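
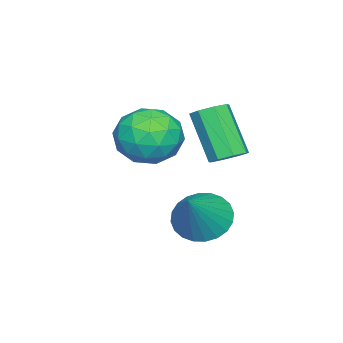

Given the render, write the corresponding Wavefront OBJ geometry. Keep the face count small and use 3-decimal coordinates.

v -0.705 1.579 1.599
v -0.068 1.483 1.784
v -0.699 0.525 3.447
v -1.335 0.621 3.261
v -0.261 1.923 1.965
v -0.891 0.964 3.627
v -0.714 2.161 1.931
v -1.344 1.203 3.593
v -1.161 2.059 1.702
v -1.792 1.1 3.365
v -1.341 1.675 1.413
v -1.972 0.717 3.076
v -1.149 1.236 1.233
v -1.779 0.277 2.895
v -0.696 0.997 1.267
v -1.326 0.039 2.929
v -0.248 1.1 1.495
v -0.879 0.141 3.158
v -0.105 0.948 -0.926
v 0.596 0.583 -1.571
v 1.305 1.092 0.526
v 0.625 0.974 -1.638
v 0.543 1.361 -1.597
v 0.362 1.686 -1.453
v 0.11 1.898 -1.23
v -0.175 1.965 -0.96
v -0.449 1.878 -0.685
v -0.671 1.649 -0.447
v -0.806 1.313 -0.282
v -0.836 0.922 -0.215
v -0.753 0.534 -0.256
v -0.573 0.21 -0.399
v -0.321 -0.002 -0.623
v -0.036 -0.069 -0.893
v 0.238 0.018 -1.168
v 0.46 0.247 -1.406
v -0.81 -0.114 2.457
v 0.22 -0.723 2.636
v -1.5 -1.597 1.384
v -0.47 -2.206 1.563
v -1.233 -2.024 2.483
v -0.807 -1.107 3.147
v -0.473 -1.213 0.873
v -0.047 -0.296 1.537
v 0.428 -1.402 1.658
v -0.042 -1.903 2.653
v -1.238 -0.417 1.367
v -1.708 -0.918 2.362
v -0.234 -0.288 2.641
v -1.046 -2.032 1.379
v -1.494 -1.925 1.92
v -0.889 -2.283 2.026
v -0.838 -0.514 2.941
v -0.233 -0.872 3.046
v -1.087 -1.637 2.956
v -1.047 -1.448 0.974
v -0.442 -1.806 1.079
v -0.391 -0.037 1.994
v 0.214 -0.395 2.1
v -0.193 -0.683 1.064
v 0.493 -1.045 2.171
v 0.087 -1.917 1.54
v 0.086 -1.333 1.135
v 0.336 -0.794 1.525
v 0.217 -1.34 2.756
v -0.189 -2.212 2.125
v -0.637 -2.105 2.666
v -0.387 -1.566 3.056
v 0.339 -1.739 2.181
v -1.091 -0.108 1.895
v -1.497 -0.98 1.264
v -0.893 -0.754 0.964
v -0.643 -0.215 1.354
v -1.367 -0.403 2.48
v -1.773 -1.275 1.849
v -1.616 -1.526 2.495
v -1.366 -0.987 2.885
v -1.619 -0.581 1.839
f 2 1 5
f 2 5 3
f 3 5 6
f 3 6 4
f 5 1 7
f 5 7 6
f 6 7 8
f 6 8 4
f 7 1 9
f 7 9 8
f 8 9 10
f 8 10 4
f 9 1 11
f 9 11 10
f 10 11 12
f 10 12 4
f 11 1 13
f 11 13 12
f 12 13 14
f 12 14 4
f 13 1 15
f 13 15 14
f 14 15 16
f 14 16 4
f 15 1 17
f 15 17 16
f 16 17 18
f 16 18 4
f 17 1 2
f 17 2 18
f 18 2 3
f 18 3 4
f 20 19 22
f 20 22 21
f 22 19 23
f 22 23 21
f 23 19 24
f 23 24 21
f 24 19 25
f 24 25 21
f 25 19 26
f 25 26 21
f 26 19 27
f 26 27 21
f 27 19 28
f 27 28 21
f 28 19 29
f 28 29 21
f 29 19 30
f 29 30 21
f 30 19 31
f 30 31 21
f 31 19 32
f 31 32 21
f 32 19 33
f 32 33 21
f 33 19 34
f 33 34 21
f 34 19 35
f 34 35 21
f 35 19 36
f 35 36 21
f 36 19 20
f 36 20 21
f 37 74 53
f 74 48 77
f 53 77 42
f 74 77 53
f 37 53 49
f 53 42 54
f 49 54 38
f 53 54 49
f 37 49 58
f 49 38 59
f 58 59 44
f 49 59 58
f 37 58 70
f 58 44 73
f 70 73 47
f 58 73 70
f 37 70 74
f 70 47 78
f 74 78 48
f 70 78 74
f 38 54 65
f 54 42 68
f 65 68 46
f 54 68 65
f 42 77 55
f 77 48 76
f 55 76 41
f 77 76 55
f 48 78 75
f 78 47 71
f 75 71 39
f 78 71 75
f 47 73 72
f 73 44 60
f 72 60 43
f 73 60 72
f 44 59 64
f 59 38 61
f 64 61 45
f 59 61 64
f 40 66 52
f 66 46 67
f 52 67 41
f 66 67 52
f 40 52 50
f 52 41 51
f 50 51 39
f 52 51 50
f 40 50 57
f 50 39 56
f 57 56 43
f 50 56 57
f 40 57 62
f 57 43 63
f 62 63 45
f 57 63 62
f 40 62 66
f 62 45 69
f 66 69 46
f 62 69 66
f 41 67 55
f 67 46 68
f 55 68 42
f 67 68 55
f 39 51 75
f 51 41 76
f 75 76 48
f 51 76 75
f 43 56 72
f 56 39 71
f 72 71 47
f 56 71 72
f 45 63 64
f 63 43 60
f 64 60 44
f 63 60 64
f 46 69 65
f 69 45 61
f 65 61 38
f 69 61 65



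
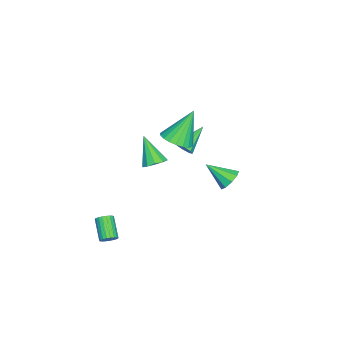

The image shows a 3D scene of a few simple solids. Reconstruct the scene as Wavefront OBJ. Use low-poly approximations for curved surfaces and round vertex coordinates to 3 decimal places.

v 2.361 -2.461 -4.168
v 2.606 -2.271 -3.776
v 1.663 -2.829 -2.919
v 1.419 -3.019 -3.312
v 2.473 -2.118 -3.822
v 1.531 -2.676 -2.966
v 2.321 -2.025 -3.928
v 1.379 -2.582 -3.072
v 2.176 -2.006 -4.076
v 1.234 -2.564 -3.22
v 2.063 -2.067 -4.24
v 1.12 -2.624 -3.383
v 2.001 -2.195 -4.391
v 1.059 -2.753 -3.535
v 2.002 -2.37 -4.504
v 1.06 -2.927 -3.647
v 2.065 -2.56 -4.559
v 1.123 -3.118 -3.702
v 2.179 -2.734 -4.546
v 1.237 -3.291 -3.689
v 2.325 -2.86 -4.468
v 1.382 -3.417 -3.611
v 2.476 -2.917 -4.338
v 1.534 -3.475 -3.482
v 2.608 -2.896 -4.179
v 1.666 -3.453 -3.322
v 2.698 -2.799 -4.018
v 1.755 -3.356 -3.161
v 2.729 -2.644 -3.883
v 1.786 -3.201 -3.026
v 2.696 -2.457 -3.797
v 1.754 -3.015 -2.941
v 0.409 3.401 0.493
v 0.93 3.112 0.09
v 0.431 2.139 1.427
v 1.127 3.383 0.451
v 0.988 3.662 0.832
v 0.578 3.819 1.055
v 0.088 3.781 1.014
v -0.251 3.565 0.731
v -0.282 3.272 0.336
v 0.01 3.04 0.014
v 0.489 2.977 -0.083
v -3.127 -0.102 -0.486
v -2.754 0.032 -0.063
v -4.453 0.582 0.466
v -2.798 0.359 -0.36
v -3.036 0.416 -0.731
v -3.326 0.169 -0.958
v -3.5 -0.236 -0.909
v -3.456 -0.563 -0.612
v -3.218 -0.62 -0.241
v -2.928 -0.373 -0.014
v 1.965 -0.067 2.172
v 2.598 -0.253 2.375
v 1.275 -0.873 3.588
v 2.51 0.127 2.548
v 2.214 0.432 2.577
v 1.823 0.547 2.451
v 1.486 0.427 2.219
v 1.333 0.118 1.968
v 1.421 -0.262 1.795
v 1.717 -0.567 1.766
v 2.108 -0.682 1.892
v 2.445 -0.562 2.124
v -0.451 0.322 2.293
v 0.199 -0.158 2.753
v -1.249 0.998 4.127
v 0.372 0.184 2.702
v 0.403 0.55 2.581
v 0.286 0.877 2.41
v 0.042 1.107 2.219
v -0.288 1.202 2.04
v -0.646 1.145 1.906
v -0.97 0.946 1.838
v -1.205 0.639 1.849
v -1.309 0.277 1.937
v -1.265 -0.077 2.087
v -1.081 -0.362 2.272
v -0.787 -0.529 2.461
v -0.436 -0.548 2.621
v -0.087 -0.417 2.724
f 2 1 5
f 2 5 3
f 3 5 6
f 3 6 4
f 5 1 7
f 5 7 6
f 6 7 8
f 6 8 4
f 7 1 9
f 7 9 8
f 8 9 10
f 8 10 4
f 9 1 11
f 9 11 10
f 10 11 12
f 10 12 4
f 11 1 13
f 11 13 12
f 12 13 14
f 12 14 4
f 13 1 15
f 13 15 14
f 14 15 16
f 14 16 4
f 15 1 17
f 15 17 16
f 16 17 18
f 16 18 4
f 17 1 19
f 17 19 18
f 18 19 20
f 18 20 4
f 19 1 21
f 19 21 20
f 20 21 22
f 20 22 4
f 21 1 23
f 21 23 22
f 22 23 24
f 22 24 4
f 23 1 25
f 23 25 24
f 24 25 26
f 24 26 4
f 25 1 27
f 25 27 26
f 26 27 28
f 26 28 4
f 27 1 29
f 27 29 28
f 28 29 30
f 28 30 4
f 29 1 31
f 29 31 30
f 30 31 32
f 30 32 4
f 31 1 2
f 31 2 32
f 32 2 3
f 32 3 4
f 34 33 36
f 34 36 35
f 36 33 37
f 36 37 35
f 37 33 38
f 37 38 35
f 38 33 39
f 38 39 35
f 39 33 40
f 39 40 35
f 40 33 41
f 40 41 35
f 41 33 42
f 41 42 35
f 42 33 43
f 42 43 35
f 43 33 34
f 43 34 35
f 45 44 47
f 45 47 46
f 47 44 48
f 47 48 46
f 48 44 49
f 48 49 46
f 49 44 50
f 49 50 46
f 50 44 51
f 50 51 46
f 51 44 52
f 51 52 46
f 52 44 53
f 52 53 46
f 53 44 45
f 53 45 46
f 55 54 57
f 55 57 56
f 57 54 58
f 57 58 56
f 58 54 59
f 58 59 56
f 59 54 60
f 59 60 56
f 60 54 61
f 60 61 56
f 61 54 62
f 61 62 56
f 62 54 63
f 62 63 56
f 63 54 64
f 63 64 56
f 64 54 65
f 64 65 56
f 65 54 55
f 65 55 56
f 67 66 69
f 67 69 68
f 69 66 70
f 69 70 68
f 70 66 71
f 70 71 68
f 71 66 72
f 71 72 68
f 72 66 73
f 72 73 68
f 73 66 74
f 73 74 68
f 74 66 75
f 74 75 68
f 75 66 76
f 75 76 68
f 76 66 77
f 76 77 68
f 77 66 78
f 77 78 68
f 78 66 79
f 78 79 68
f 79 66 80
f 79 80 68
f 80 66 81
f 80 81 68
f 81 66 82
f 81 82 68
f 82 66 67
f 82 67 68



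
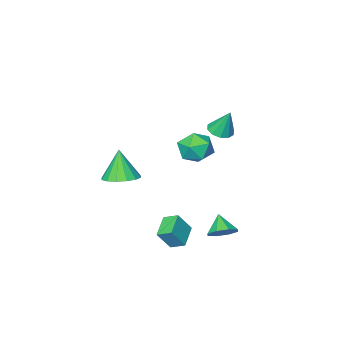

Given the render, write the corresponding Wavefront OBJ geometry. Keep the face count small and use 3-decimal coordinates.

v 1.491 1.451 -4.02
v 1.114 2.144 -3.655
v 2.458 2.228 -4.5
v 2.081 2.922 -4.134
v 2.179 1.258 -2.946
v 1.802 1.952 -2.58
v 3.146 2.036 -3.425
v 2.769 2.729 -3.06
v 1.477 -3.444 -2.643
v 2.185 -4.195 -2.775
v 1.243 -3.976 -0.877
v 2.466 -3.767 -2.609
v 2.481 -3.252 -2.452
v 2.228 -2.789 -2.346
v 1.774 -2.501 -2.32
v 1.24 -2.466 -2.381
v 0.77 -2.694 -2.512
v 0.489 -3.122 -2.678
v 0.473 -3.637 -2.835
v 0.727 -4.1 -2.94
v 1.181 -4.387 -2.967
v 1.715 -4.422 -2.906
v 0.129 3.38 -3.733
v 0.736 3.645 -3.249
v -0.189 2.6 -2.907
v 0.201 3.96 -3.157
v -0.376 3.935 -3.403
v -0.657 3.586 -3.842
v -0.478 3.116 -4.217
v 0.057 2.801 -4.308
v 0.634 2.825 -4.063
v 0.915 3.175 -3.624
v -0.588 1.717 0.971
v -0.105 1.917 1.859
v 0.385 0.383 0.741
v 0.868 0.583 1.629
v -0.112 0.264 1.636
v -0.713 1.089 1.778
v 0.993 1.211 0.822
v 0.392 2.036 0.964
v 0.872 1.604 1.767
v 0.189 1.019 2.27
v 0.091 1.281 0.33
v -0.592 0.696 0.833
v -1.787 0.627 1.691
v -1.38 0.093 1.95
v -1.933 1.213 3.129
v -1.11 0.43 1.84
v -1.1 0.842 1.673
v -1.351 1.173 1.513
v -1.769 1.295 1.421
v -2.194 1.162 1.432
v -2.463 0.825 1.541
v -2.474 0.412 1.708
v -2.222 0.082 1.868
v -1.804 -0.04 1.96
f 2 4 1
f 5 2 1
f 1 4 3
f 3 5 1
f 2 8 4
f 6 2 5
f 6 8 2
f 4 8 3
f 7 5 3
f 3 8 7
f 7 6 5
f 8 6 7
f 10 9 12
f 10 12 11
f 12 9 13
f 12 13 11
f 13 9 14
f 13 14 11
f 14 9 15
f 14 15 11
f 15 9 16
f 15 16 11
f 16 9 17
f 16 17 11
f 17 9 18
f 17 18 11
f 18 9 19
f 18 19 11
f 19 9 20
f 19 20 11
f 20 9 21
f 20 21 11
f 21 9 22
f 21 22 11
f 22 9 10
f 22 10 11
f 24 23 26
f 24 26 25
f 26 23 27
f 26 27 25
f 27 23 28
f 27 28 25
f 28 23 29
f 28 29 25
f 29 23 30
f 29 30 25
f 30 23 31
f 30 31 25
f 31 23 32
f 31 32 25
f 32 23 24
f 32 24 25
f 33 44 38
f 33 38 34
f 33 34 40
f 33 40 43
f 33 43 44
f 34 38 42
f 38 44 37
f 44 43 35
f 43 40 39
f 40 34 41
f 36 42 37
f 36 37 35
f 36 35 39
f 36 39 41
f 36 41 42
f 37 42 38
f 35 37 44
f 39 35 43
f 41 39 40
f 42 41 34
f 46 45 48
f 46 48 47
f 48 45 49
f 48 49 47
f 49 45 50
f 49 50 47
f 50 45 51
f 50 51 47
f 51 45 52
f 51 52 47
f 52 45 53
f 52 53 47
f 53 45 54
f 53 54 47
f 54 45 55
f 54 55 47
f 55 45 56
f 55 56 47
f 56 45 46
f 56 46 47



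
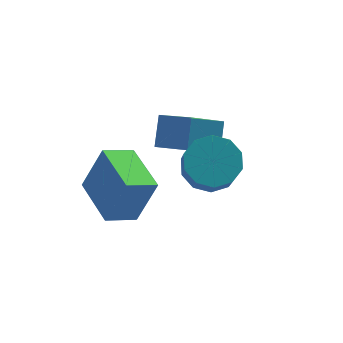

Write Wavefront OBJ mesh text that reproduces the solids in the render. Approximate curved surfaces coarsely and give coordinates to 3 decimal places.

v -1.401 -0.741 -2.95
v -0.546 -0.752 -1.12
v -1.444 1.418 -2.916
v -0.589 1.407 -1.086
v -0.151 -0.707 -3.534
v 0.704 -0.718 -1.704
v -0.194 1.452 -3.5
v 0.661 1.441 -1.67
v 2.756 1.221 -2.385
v 3.538 0.045 -1.748
v 1.267 0.889 -1.171
v 2.049 -0.288 -0.534
v 3.311 2.088 -1.466
v 4.093 0.911 -0.829
v 1.822 1.755 -0.252
v 2.604 0.579 0.385
v 2.022 -2.285 0.478
v 2.863 -2.892 0.26
v 2.62 -3.662 1.464
v 1.778 -3.055 1.682
v 3.067 -2.387 0.624
v 2.823 -3.157 1.828
v 2.871 -1.843 0.932
v 2.628 -2.612 2.137
v 2.351 -1.468 1.067
v 2.108 -2.237 2.271
v 1.705 -1.405 0.976
v 1.462 -2.174 2.181
v 1.18 -1.678 0.696
v 0.937 -2.448 1.9
v 0.977 -2.183 0.332
v 0.733 -2.953 1.536
v 1.172 -2.728 0.023
v 0.929 -3.497 1.228
v 1.692 -3.103 -0.111
v 1.449 -3.872 1.093
v 2.338 -3.166 -0.021
v 2.095 -3.935 1.184
f 2 4 1
f 5 2 1
f 1 4 3
f 3 5 1
f 2 8 4
f 6 2 5
f 6 8 2
f 4 8 3
f 7 5 3
f 3 8 7
f 7 6 5
f 8 6 7
f 10 12 9
f 13 10 9
f 9 12 11
f 11 13 9
f 10 16 12
f 14 10 13
f 14 16 10
f 12 16 11
f 15 13 11
f 11 16 15
f 15 14 13
f 16 14 15
f 18 17 21
f 18 21 19
f 19 21 22
f 19 22 20
f 21 17 23
f 21 23 22
f 22 23 24
f 22 24 20
f 23 17 25
f 23 25 24
f 24 25 26
f 24 26 20
f 25 17 27
f 25 27 26
f 26 27 28
f 26 28 20
f 27 17 29
f 27 29 28
f 28 29 30
f 28 30 20
f 29 17 31
f 29 31 30
f 30 31 32
f 30 32 20
f 31 17 33
f 31 33 32
f 32 33 34
f 32 34 20
f 33 17 35
f 33 35 34
f 34 35 36
f 34 36 20
f 35 17 37
f 35 37 36
f 36 37 38
f 36 38 20
f 37 17 18
f 37 18 38
f 38 18 19
f 38 19 20



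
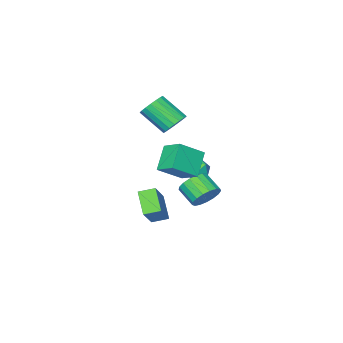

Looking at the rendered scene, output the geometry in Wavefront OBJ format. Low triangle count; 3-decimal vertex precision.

v -4.777 -2.387 -3.147
v -4.147 -2.02 -2.595
v -3.733 -3.22 -3.785
v -3.103 -2.853 -3.233
v -3.74 -3.412 -2.89
v -4.385 -2.897 -2.496
v -3.495 -2.343 -3.884
v -4.14 -1.828 -3.49
v -3.354 -1.992 -3.051
v -3.506 -2.653 -2.437
v -4.374 -2.587 -3.943
v -4.526 -3.248 -3.329
v -1.101 -1.068 2.079
v -0.236 -0.845 1.904
v 0.385 -2.249 3.186
v -0.479 -2.472 3.361
v -0.33 -0.603 2.214
v 0.291 -2.007 3.496
v -0.577 -0.453 2.498
v 0.045 -1.857 3.78
v -0.927 -0.425 2.699
v -0.306 -1.829 3.981
v -1.312 -0.524 2.777
v -0.691 -1.928 4.059
v -1.655 -0.731 2.717
v -1.034 -2.135 3.999
v -1.888 -1.005 2.53
v -1.267 -2.408 3.812
v -1.965 -1.291 2.254
v -1.344 -2.695 3.536
v -1.871 -1.533 1.944
v -1.25 -2.937 3.226
v -1.625 -1.683 1.66
v -1.003 -3.087 2.942
v -1.274 -1.711 1.459
v -0.653 -3.115 2.741
v -0.889 -1.612 1.381
v -0.268 -3.016 2.663
v -0.546 -1.405 1.441
v 0.075 -2.809 2.723
v -0.313 -1.132 1.628
v 0.308 -2.535 2.91
v 3.495 2.726 -2.599
v 3.004 1.589 -1.509
v 2.74 3.319 -2.321
v 2.248 2.182 -1.231
v 4.692 3.578 -1.169
v 4.2 2.441 -0.079
v 3.936 4.171 -0.891
v 3.445 3.034 0.199
v -2.702 -0.14 -4.061
v -1.776 0.098 -3.735
v -1.732 -1.123 -2.972
v -2.658 -1.36 -3.299
v -2.069 0.294 -3.404
v -2.025 -0.927 -2.642
v -2.507 0.39 -3.224
v -2.463 -0.83 -2.461
v -2.99 0.366 -3.235
v -2.946 -0.855 -2.473
v -3.407 0.225 -3.436
v -3.362 -0.996 -2.674
v -3.662 0.001 -3.78
v -3.618 -1.22 -3.018
v -3.697 -0.255 -4.188
v -3.653 -1.476 -3.426
v -3.505 -0.485 -4.568
v -3.461 -1.706 -3.805
v -3.128 -0.636 -4.831
v -3.084 -1.857 -4.068
v -2.654 -0.673 -4.918
v -2.61 -1.894 -4.155
v -2.191 -0.588 -4.808
v -2.147 -1.808 -4.046
v -1.845 -0.4 -4.528
v -1.801 -1.621 -3.765
v -1.695 -0.153 -4.14
v -1.651 -1.373 -3.378
v 0.169 -0.451 0.994
v 0.082 0.873 1.673
v -1.294 -0.033 -0.005
v -1.381 1.29 0.674
v 1.241 0.27 -0.274
v 1.154 1.593 0.405
v -0.222 0.687 -1.273
v -0.309 2.011 -0.594
f 1 12 6
f 1 6 2
f 1 2 8
f 1 8 11
f 1 11 12
f 2 6 10
f 6 12 5
f 12 11 3
f 11 8 7
f 8 2 9
f 4 10 5
f 4 5 3
f 4 3 7
f 4 7 9
f 4 9 10
f 5 10 6
f 3 5 12
f 7 3 11
f 9 7 8
f 10 9 2
f 14 13 17
f 14 17 15
f 15 17 18
f 15 18 16
f 17 13 19
f 17 19 18
f 18 19 20
f 18 20 16
f 19 13 21
f 19 21 20
f 20 21 22
f 20 22 16
f 21 13 23
f 21 23 22
f 22 23 24
f 22 24 16
f 23 13 25
f 23 25 24
f 24 25 26
f 24 26 16
f 25 13 27
f 25 27 26
f 26 27 28
f 26 28 16
f 27 13 29
f 27 29 28
f 28 29 30
f 28 30 16
f 29 13 31
f 29 31 30
f 30 31 32
f 30 32 16
f 31 13 33
f 31 33 32
f 32 33 34
f 32 34 16
f 33 13 35
f 33 35 34
f 34 35 36
f 34 36 16
f 35 13 37
f 35 37 36
f 36 37 38
f 36 38 16
f 37 13 39
f 37 39 38
f 38 39 40
f 38 40 16
f 39 13 41
f 39 41 40
f 40 41 42
f 40 42 16
f 41 13 14
f 41 14 42
f 42 14 15
f 42 15 16
f 44 46 43
f 47 44 43
f 43 46 45
f 45 47 43
f 44 50 46
f 48 44 47
f 48 50 44
f 46 50 45
f 49 47 45
f 45 50 49
f 49 48 47
f 50 48 49
f 52 51 55
f 52 55 53
f 53 55 56
f 53 56 54
f 55 51 57
f 55 57 56
f 56 57 58
f 56 58 54
f 57 51 59
f 57 59 58
f 58 59 60
f 58 60 54
f 59 51 61
f 59 61 60
f 60 61 62
f 60 62 54
f 61 51 63
f 61 63 62
f 62 63 64
f 62 64 54
f 63 51 65
f 63 65 64
f 64 65 66
f 64 66 54
f 65 51 67
f 65 67 66
f 66 67 68
f 66 68 54
f 67 51 69
f 67 69 68
f 68 69 70
f 68 70 54
f 69 51 71
f 69 71 70
f 70 71 72
f 70 72 54
f 71 51 73
f 71 73 72
f 72 73 74
f 72 74 54
f 73 51 75
f 73 75 74
f 74 75 76
f 74 76 54
f 75 51 77
f 75 77 76
f 76 77 78
f 76 78 54
f 77 51 52
f 77 52 78
f 78 52 53
f 78 53 54
f 80 82 79
f 83 80 79
f 79 82 81
f 81 83 79
f 80 86 82
f 84 80 83
f 84 86 80
f 82 86 81
f 85 83 81
f 81 86 85
f 85 84 83
f 86 84 85



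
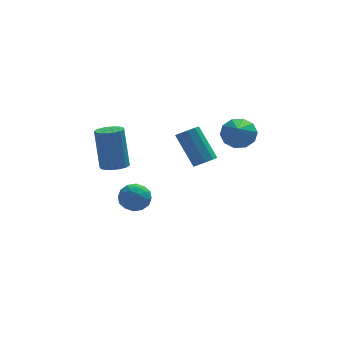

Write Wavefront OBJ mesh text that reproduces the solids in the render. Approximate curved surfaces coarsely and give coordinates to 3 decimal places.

v 0.145 -2.217 -0.566
v 0.641 -2.272 -0.312
v 0.031 -1.279 1.099
v -0.465 -1.223 0.846
v 0.641 -1.959 -0.532
v 0.031 -0.966 0.879
v 0.409 -1.766 -0.768
v -0.201 -0.773 0.643
v 0.053 -1.784 -0.909
v -0.556 -0.791 0.502
v -0.26 -2.004 -0.89
v -0.869 -1.011 0.521
v -0.383 -2.324 -0.718
v -0.993 -1.331 0.693
v -0.26 -2.593 -0.475
v -0.869 -1.6 0.936
v 0.053 -2.686 -0.275
v -0.557 -1.693 1.136
v 0.409 -2.56 -0.21
v -0.201 -1.566 1.201
v 1.818 -1.035 0.35
v 2.098 -0.603 0.976
v 1.462 -2.425 1.47
v 1.608 -0.512 0.933
v 1.197 -0.621 0.667
v 1.024 -0.888 0.281
v 1.154 -1.211 -0.079
v 1.537 -1.467 -0.275
v 2.028 -1.557 -0.232
v 2.438 -1.448 0.034
v 2.611 -1.181 0.42
v 2.481 -0.859 0.78
v -3.792 -2.775 -0.046
v -3.211 -2.994 0.056
v -3.346 -2.465 1.949
v -3.928 -2.245 1.846
v -3.167 -2.706 -0.021
v -3.302 -2.177 1.872
v -3.266 -2.434 -0.104
v -3.401 -1.905 1.789
v -3.486 -2.239 -0.174
v -3.621 -1.71 1.719
v -3.776 -2.168 -0.215
v -3.911 -1.639 1.678
v -4.07 -2.235 -0.217
v -4.205 -1.706 1.676
v -4.3 -2.426 -0.18
v -4.435 -1.897 1.713
v -4.414 -2.697 -0.113
v -4.549 -2.168 1.78
v -4.386 -2.985 -0.03
v -4.521 -2.456 1.863
v -4.222 -3.226 0.049
v -4.357 -2.697 1.942
v -3.959 -3.363 0.106
v -4.094 -2.834 1.999
v -3.658 -3.365 0.128
v -3.794 -2.836 2.021
v -3.388 -3.232 0.11
v -3.524 -2.703 2.003
v -2.231 0.503 -3.738
v -1.842 -0.161 -3.913
v -3.318 -0.159 -3.647
v -2.929 -0.823 -3.822
v -2.804 -0.463 -3.132
v -2.132 -0.054 -3.188
v -3.028 -0.266 -4.372
v -2.356 0.143 -4.428
v -2.334 -0.636 -4.305
v -2.196 -0.757 -3.538
v -2.964 0.437 -4.022
v -2.826 0.316 -3.255
v -1.941 0.229 -3.833
v -3.219 -0.549 -3.727
v -3.146 -0.338 -3.321
v -2.917 -0.727 -3.424
v -2.112 0.292 -3.407
v -1.883 -0.098 -3.51
v -2.449 -0.276 -3.051
v -3.277 -0.222 -4.05
v -3.048 -0.612 -4.153
v -2.243 0.407 -4.136
v -2.014 0.018 -4.239
v -2.711 -0.044 -4.509
v -2.002 -0.44 -4.167
v -2.641 -0.829 -4.113
v -2.699 -0.502 -4.437
v -2.304 -0.262 -4.47
v -1.92 -0.511 -3.716
v -2.559 -0.9 -3.663
v -2.486 -0.689 -3.257
v -2.091 -0.449 -3.29
v -2.21 -0.791 -3.947
v -2.601 0.58 -3.897
v -3.24 0.191 -3.844
v -3.069 0.129 -4.27
v -2.674 0.369 -4.303
v -2.519 0.509 -3.447
v -3.158 0.12 -3.393
v -2.856 -0.058 -3.09
v -2.461 0.182 -3.123
v -2.95 0.471 -3.613
f 2 1 5
f 2 5 3
f 3 5 6
f 3 6 4
f 5 1 7
f 5 7 6
f 6 7 8
f 6 8 4
f 7 1 9
f 7 9 8
f 8 9 10
f 8 10 4
f 9 1 11
f 9 11 10
f 10 11 12
f 10 12 4
f 11 1 13
f 11 13 12
f 12 13 14
f 12 14 4
f 13 1 15
f 13 15 14
f 14 15 16
f 14 16 4
f 15 1 17
f 15 17 16
f 16 17 18
f 16 18 4
f 17 1 19
f 17 19 18
f 18 19 20
f 18 20 4
f 19 1 2
f 19 2 20
f 20 2 3
f 20 3 4
f 22 21 24
f 22 24 23
f 24 21 25
f 24 25 23
f 25 21 26
f 25 26 23
f 26 21 27
f 26 27 23
f 27 21 28
f 27 28 23
f 28 21 29
f 28 29 23
f 29 21 30
f 29 30 23
f 30 21 31
f 30 31 23
f 31 21 32
f 31 32 23
f 32 21 22
f 32 22 23
f 34 33 37
f 34 37 35
f 35 37 38
f 35 38 36
f 37 33 39
f 37 39 38
f 38 39 40
f 38 40 36
f 39 33 41
f 39 41 40
f 40 41 42
f 40 42 36
f 41 33 43
f 41 43 42
f 42 43 44
f 42 44 36
f 43 33 45
f 43 45 44
f 44 45 46
f 44 46 36
f 45 33 47
f 45 47 46
f 46 47 48
f 46 48 36
f 47 33 49
f 47 49 48
f 48 49 50
f 48 50 36
f 49 33 51
f 49 51 50
f 50 51 52
f 50 52 36
f 51 33 53
f 51 53 52
f 52 53 54
f 52 54 36
f 53 33 55
f 53 55 54
f 54 55 56
f 54 56 36
f 55 33 57
f 55 57 56
f 56 57 58
f 56 58 36
f 57 33 59
f 57 59 58
f 58 59 60
f 58 60 36
f 59 33 34
f 59 34 60
f 60 34 35
f 60 35 36
f 61 98 77
f 98 72 101
f 77 101 66
f 98 101 77
f 61 77 73
f 77 66 78
f 73 78 62
f 77 78 73
f 61 73 82
f 73 62 83
f 82 83 68
f 73 83 82
f 61 82 94
f 82 68 97
f 94 97 71
f 82 97 94
f 61 94 98
f 94 71 102
f 98 102 72
f 94 102 98
f 62 78 89
f 78 66 92
f 89 92 70
f 78 92 89
f 66 101 79
f 101 72 100
f 79 100 65
f 101 100 79
f 72 102 99
f 102 71 95
f 99 95 63
f 102 95 99
f 71 97 96
f 97 68 84
f 96 84 67
f 97 84 96
f 68 83 88
f 83 62 85
f 88 85 69
f 83 85 88
f 64 90 76
f 90 70 91
f 76 91 65
f 90 91 76
f 64 76 74
f 76 65 75
f 74 75 63
f 76 75 74
f 64 74 81
f 74 63 80
f 81 80 67
f 74 80 81
f 64 81 86
f 81 67 87
f 86 87 69
f 81 87 86
f 64 86 90
f 86 69 93
f 90 93 70
f 86 93 90
f 65 91 79
f 91 70 92
f 79 92 66
f 91 92 79
f 63 75 99
f 75 65 100
f 99 100 72
f 75 100 99
f 67 80 96
f 80 63 95
f 96 95 71
f 80 95 96
f 69 87 88
f 87 67 84
f 88 84 68
f 87 84 88
f 70 93 89
f 93 69 85
f 89 85 62
f 93 85 89



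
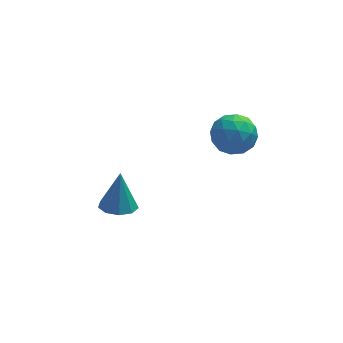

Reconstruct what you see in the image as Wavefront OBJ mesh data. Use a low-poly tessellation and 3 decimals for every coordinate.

v 2.888 -3.391 3.675
v 3.481 -2.916 2.748
v 4.019 -4.964 3.592
v 4.612 -4.489 2.665
v 4.724 -4.009 3.758
v 4.025 -3.037 3.809
v 3.475 -4.843 2.531
v 2.776 -3.871 2.582
v 3.843 -3.813 2.041
v 4.616 -3.298 2.799
v 2.884 -4.582 3.541
v 3.657 -4.067 4.299
v 3.085 -3.015 3.219
v 4.415 -4.865 3.121
v 4.481 -4.583 3.763
v 4.829 -4.303 3.218
v 3.405 -3.087 3.843
v 3.754 -2.807 3.298
v 4.485 -3.45 3.891
v 3.746 -5.073 3.042
v 4.095 -4.793 2.497
v 2.671 -3.577 3.122
v 3.019 -3.297 2.577
v 3.015 -4.43 2.449
v 3.647 -3.263 2.259
v 4.312 -4.188 2.209
v 3.643 -4.396 2.131
v 3.232 -3.824 2.161
v 4.101 -2.96 2.704
v 4.766 -3.885 2.655
v 4.832 -3.603 3.297
v 4.421 -3.032 3.328
v 4.314 -3.488 2.288
v 2.734 -3.995 3.685
v 3.399 -4.92 3.636
v 3.079 -4.848 3.012
v 2.668 -4.277 3.043
v 3.188 -3.692 4.131
v 3.853 -4.617 4.081
v 4.268 -4.056 4.179
v 3.857 -3.484 4.209
v 3.186 -4.392 4.052
v -1.661 -2.533 -3.411
v -0.687 -2.757 -3.433
v -1.479 -1.947 -1.329
v -0.78 -2.103 -3.609
v -1.286 -1.65 -3.692
v -1.967 -1.61 -3.644
v -2.505 -2.002 -3.486
v -2.648 -2.643 -3.294
v -2.329 -3.232 -3.155
v -1.697 -3.494 -3.137
v -1.049 -3.307 -3.246
f 1 38 17
f 38 12 41
f 17 41 6
f 38 41 17
f 1 17 13
f 17 6 18
f 13 18 2
f 17 18 13
f 1 13 22
f 13 2 23
f 22 23 8
f 13 23 22
f 1 22 34
f 22 8 37
f 34 37 11
f 22 37 34
f 1 34 38
f 34 11 42
f 38 42 12
f 34 42 38
f 2 18 29
f 18 6 32
f 29 32 10
f 18 32 29
f 6 41 19
f 41 12 40
f 19 40 5
f 41 40 19
f 12 42 39
f 42 11 35
f 39 35 3
f 42 35 39
f 11 37 36
f 37 8 24
f 36 24 7
f 37 24 36
f 8 23 28
f 23 2 25
f 28 25 9
f 23 25 28
f 4 30 16
f 30 10 31
f 16 31 5
f 30 31 16
f 4 16 14
f 16 5 15
f 14 15 3
f 16 15 14
f 4 14 21
f 14 3 20
f 21 20 7
f 14 20 21
f 4 21 26
f 21 7 27
f 26 27 9
f 21 27 26
f 4 26 30
f 26 9 33
f 30 33 10
f 26 33 30
f 5 31 19
f 31 10 32
f 19 32 6
f 31 32 19
f 3 15 39
f 15 5 40
f 39 40 12
f 15 40 39
f 7 20 36
f 20 3 35
f 36 35 11
f 20 35 36
f 9 27 28
f 27 7 24
f 28 24 8
f 27 24 28
f 10 33 29
f 33 9 25
f 29 25 2
f 33 25 29
f 44 43 46
f 44 46 45
f 46 43 47
f 46 47 45
f 47 43 48
f 47 48 45
f 48 43 49
f 48 49 45
f 49 43 50
f 49 50 45
f 50 43 51
f 50 51 45
f 51 43 52
f 51 52 45
f 52 43 53
f 52 53 45
f 53 43 44
f 53 44 45



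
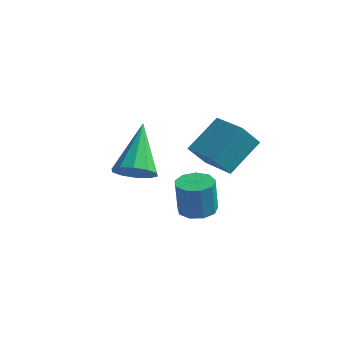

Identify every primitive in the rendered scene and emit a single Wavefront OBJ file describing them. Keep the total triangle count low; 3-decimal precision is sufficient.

v -3.349 -0.746 -2.945
v -2.88 -0.96 -2.548
v -3.631 0.586 -1.895
v -2.712 -0.713 -2.816
v -2.788 -0.478 -3.134
v -3.077 -0.347 -3.379
v -3.47 -0.368 -3.459
v -3.817 -0.533 -3.342
v -3.985 -0.78 -3.073
v -3.91 -1.015 -2.755
v -3.62 -1.146 -2.51
v -3.227 -1.125 -2.431
v -2.184 0.215 -2.304
v -1.7 1.206 -1.58
v -1.773 0.505 -2.976
v -1.289 1.497 -2.252
v -1.211 -0.477 -2.008
v -0.727 0.515 -1.284
v -0.8 -0.186 -2.68
v -0.316 0.805 -1.956
v -0.901 -2.456 -2.467
v -0.433 -2.209 -2.435
v -0.531 -2.157 -1.421
v -0.999 -2.404 -1.453
v -0.7 -1.966 -2.473
v -0.797 -1.914 -1.459
v -1.06 -1.952 -2.508
v -1.158 -1.9 -1.494
v -1.346 -2.174 -2.524
v -1.444 -2.122 -1.51
v -1.424 -2.528 -2.514
v -1.522 -2.476 -1.5
v -1.257 -2.848 -2.481
v -1.355 -2.796 -1.467
v -0.924 -2.985 -2.442
v -1.021 -2.933 -1.428
v -0.58 -2.874 -2.415
v -0.677 -2.822 -1.401
v -0.386 -2.568 -2.412
v -0.484 -2.516 -1.398
f 2 1 4
f 2 4 3
f 4 1 5
f 4 5 3
f 5 1 6
f 5 6 3
f 6 1 7
f 6 7 3
f 7 1 8
f 7 8 3
f 8 1 9
f 8 9 3
f 9 1 10
f 9 10 3
f 10 1 11
f 10 11 3
f 11 1 12
f 11 12 3
f 12 1 2
f 12 2 3
f 14 16 13
f 17 14 13
f 13 16 15
f 15 17 13
f 14 20 16
f 18 14 17
f 18 20 14
f 16 20 15
f 19 17 15
f 15 20 19
f 19 18 17
f 20 18 19
f 22 21 25
f 22 25 23
f 23 25 26
f 23 26 24
f 25 21 27
f 25 27 26
f 26 27 28
f 26 28 24
f 27 21 29
f 27 29 28
f 28 29 30
f 28 30 24
f 29 21 31
f 29 31 30
f 30 31 32
f 30 32 24
f 31 21 33
f 31 33 32
f 32 33 34
f 32 34 24
f 33 21 35
f 33 35 34
f 34 35 36
f 34 36 24
f 35 21 37
f 35 37 36
f 36 37 38
f 36 38 24
f 37 21 39
f 37 39 38
f 38 39 40
f 38 40 24
f 39 21 22
f 39 22 40
f 40 22 23
f 40 23 24



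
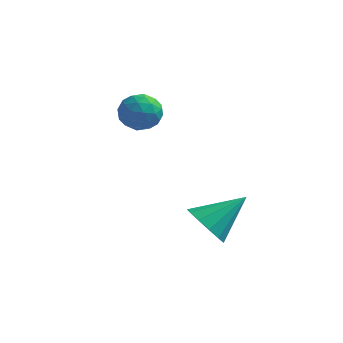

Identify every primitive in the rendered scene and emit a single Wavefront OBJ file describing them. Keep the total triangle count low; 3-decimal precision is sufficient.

v 3.477 -3.832 1.679
v 4.002 -4.338 1.644
v 4.323 -3.008 2.501
v 4.064 -4.084 1.326
v 3.94 -3.751 1.12
v 3.668 -3.443 1.091
v 3.336 -3.259 1.249
v 3.048 -3.257 1.543
v 2.897 -3.437 1.88
v 2.929 -3.743 2.153
v 3.135 -4.077 2.276
v 3.45 -4.334 2.209
v 3.773 -4.431 1.973
v -0.144 -0.281 3.552
v 0.465 -0.007 3.41
v 0.355 -1.133 4.05
v 0.964 -0.859 3.908
v 0.553 -0.559 4.364
v 0.245 -0.032 4.056
v 0.575 -1.108 3.404
v 0.267 -0.581 3.096
v 0.91 -0.518 3.318
v 0.896 -0.179 3.911
v -0.076 -0.961 3.549
v -0.09 -0.622 4.142
v 0.117 -0.069 3.437
v 0.703 -1.071 4.023
v 0.462 -0.894 4.291
v 0.82 -0.733 4.207
v -0.013 -0.084 3.817
v 0.345 0.077 3.733
v 0.397 -0.247 4.294
v 0.475 -1.217 3.727
v 0.833 -1.056 3.643
v 0 -0.407 3.253
v 0.358 -0.246 3.169
v 0.423 -0.893 3.166
v 0.737 -0.209 3.3
v 1.03 -0.709 3.593
v 0.801 -0.855 3.296
v 0.62 -0.546 3.115
v 0.729 -0.009 3.648
v 1.022 -0.51 3.941
v 0.78 -0.334 4.209
v 0.599 -0.024 4.028
v 0.99 -0.31 3.595
v -0.202 -0.63 3.519
v 0.091 -1.131 3.812
v 0.221 -1.116 3.432
v 0.04 -0.806 3.251
v -0.21 -0.431 3.867
v 0.083 -0.931 4.16
v 0.2 -0.594 4.345
v 0.019 -0.285 4.164
v -0.17 -0.83 3.865
f 2 1 4
f 2 4 3
f 4 1 5
f 4 5 3
f 5 1 6
f 5 6 3
f 6 1 7
f 6 7 3
f 7 1 8
f 7 8 3
f 8 1 9
f 8 9 3
f 9 1 10
f 9 10 3
f 10 1 11
f 10 11 3
f 11 1 12
f 11 12 3
f 12 1 13
f 12 13 3
f 13 1 2
f 13 2 3
f 14 51 30
f 51 25 54
f 30 54 19
f 51 54 30
f 14 30 26
f 30 19 31
f 26 31 15
f 30 31 26
f 14 26 35
f 26 15 36
f 35 36 21
f 26 36 35
f 14 35 47
f 35 21 50
f 47 50 24
f 35 50 47
f 14 47 51
f 47 24 55
f 51 55 25
f 47 55 51
f 15 31 42
f 31 19 45
f 42 45 23
f 31 45 42
f 19 54 32
f 54 25 53
f 32 53 18
f 54 53 32
f 25 55 52
f 55 24 48
f 52 48 16
f 55 48 52
f 24 50 49
f 50 21 37
f 49 37 20
f 50 37 49
f 21 36 41
f 36 15 38
f 41 38 22
f 36 38 41
f 17 43 29
f 43 23 44
f 29 44 18
f 43 44 29
f 17 29 27
f 29 18 28
f 27 28 16
f 29 28 27
f 17 27 34
f 27 16 33
f 34 33 20
f 27 33 34
f 17 34 39
f 34 20 40
f 39 40 22
f 34 40 39
f 17 39 43
f 39 22 46
f 43 46 23
f 39 46 43
f 18 44 32
f 44 23 45
f 32 45 19
f 44 45 32
f 16 28 52
f 28 18 53
f 52 53 25
f 28 53 52
f 20 33 49
f 33 16 48
f 49 48 24
f 33 48 49
f 22 40 41
f 40 20 37
f 41 37 21
f 40 37 41
f 23 46 42
f 46 22 38
f 42 38 15
f 46 38 42



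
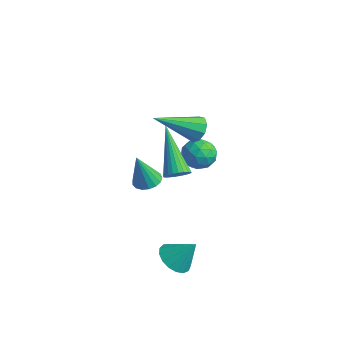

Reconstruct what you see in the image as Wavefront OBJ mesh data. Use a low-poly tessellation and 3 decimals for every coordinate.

v 2.542 -1.483 -3.071
v 2.949 -2.084 -2.996
v 3.118 -0.977 -2.149
v 3.132 -1.886 -3.219
v 3.18 -1.596 -3.408
v 3.081 -1.28 -3.52
v 2.859 -1.011 -3.529
v 2.564 -0.849 -3.433
v 2.264 -0.833 -3.255
v 2.028 -0.966 -3.034
v 1.909 -1.217 -2.822
v 1.936 -1.529 -2.667
v 2.101 -1.831 -2.605
v 2.367 -2.053 -2.65
v 2.673 -2.144 -2.791
v -2.395 1.017 -2.991
v -1.797 0.983 -2.973
v -2.465 0.563 -1.489
v -1.853 1.253 -2.894
v -2.033 1.47 -2.837
v -2.296 1.582 -2.816
v -2.582 1.565 -2.834
v -2.826 1.422 -2.888
v -2.97 1.186 -2.966
v -2.983 0.912 -3.049
v -2.862 0.662 -3.119
v -2.633 0.492 -3.16
v -2.35 0.443 -3.162
v -2.078 0.526 -3.124
v -1.878 0.72 -3.056
v 2.185 -1.089 1.149
v 2.56 -0.904 1.44
v 0.715 -0.471 2.651
v 2.514 -0.745 1.33
v 2.418 -0.638 1.192
v 2.287 -0.6 1.047
v 2.139 -0.637 0.919
v 1.999 -0.742 0.825
v 1.887 -0.901 0.78
v 1.82 -1.088 0.792
v 1.809 -1.275 0.858
v 1.855 -1.434 0.969
v 1.951 -1.541 1.107
v 2.082 -1.579 1.251
v 2.23 -1.542 1.38
v 2.37 -1.437 1.474
v 2.482 -1.278 1.518
v 2.549 -1.091 1.506
v -1.397 2.902 -1.572
v -0.878 3.097 -1.072
v -1.082 1.743 -1.448
v -0.563 1.938 -0.948
v -1.288 1.999 -0.778
v -1.482 2.716 -0.855
v -0.478 2.124 -1.665
v -0.672 2.841 -1.742
v -0.31 2.616 -1.129
v -0.811 2.539 -0.581
v -1.149 2.301 -1.939
v -1.65 2.224 -1.391
v -1.165 3.102 -1.333
v -0.795 1.738 -1.187
v -1.22 1.775 -1.087
v -0.916 1.889 -0.793
v -1.52 2.877 -1.205
v -1.216 2.992 -0.911
v -1.456 2.346 -0.738
v -0.744 1.848 -1.609
v -0.44 1.963 -1.315
v -1.044 2.951 -1.727
v -0.74 3.065 -1.433
v -0.504 2.494 -1.782
v -0.527 2.933 -1.072
v -0.341 2.252 -1
v -0.291 2.361 -1.421
v -0.406 2.783 -1.466
v -0.821 2.888 -0.75
v -0.636 2.206 -0.677
v -1.061 2.242 -0.577
v -1.176 2.664 -0.622
v -0.487 2.605 -0.784
v -1.324 2.634 -1.843
v -1.139 1.952 -1.77
v -0.784 2.176 -1.898
v -0.899 2.598 -1.943
v -1.619 2.588 -1.52
v -1.433 1.907 -1.448
v -1.554 2.057 -1.054
v -1.669 2.479 -1.099
v -1.473 2.235 -1.736
v -1.215 2.541 -0.017
v -0.721 2.23 -0.225
v -1.825 0.879 1.017
v -0.627 2.423 0.141
v -0.808 2.671 0.433
v -1.18 2.858 0.515
v -1.568 2.897 0.348
v -1.79 2.769 0.011
v -1.744 2.535 -0.34
v -1.45 2.303 -0.539
v -1.046 2.182 -0.493
f 2 1 4
f 2 4 3
f 4 1 5
f 4 5 3
f 5 1 6
f 5 6 3
f 6 1 7
f 6 7 3
f 7 1 8
f 7 8 3
f 8 1 9
f 8 9 3
f 9 1 10
f 9 10 3
f 10 1 11
f 10 11 3
f 11 1 12
f 11 12 3
f 12 1 13
f 12 13 3
f 13 1 14
f 13 14 3
f 14 1 15
f 14 15 3
f 15 1 2
f 15 2 3
f 17 16 19
f 17 19 18
f 19 16 20
f 19 20 18
f 20 16 21
f 20 21 18
f 21 16 22
f 21 22 18
f 22 16 23
f 22 23 18
f 23 16 24
f 23 24 18
f 24 16 25
f 24 25 18
f 25 16 26
f 25 26 18
f 26 16 27
f 26 27 18
f 27 16 28
f 27 28 18
f 28 16 29
f 28 29 18
f 29 16 30
f 29 30 18
f 30 16 17
f 30 17 18
f 32 31 34
f 32 34 33
f 34 31 35
f 34 35 33
f 35 31 36
f 35 36 33
f 36 31 37
f 36 37 33
f 37 31 38
f 37 38 33
f 38 31 39
f 38 39 33
f 39 31 40
f 39 40 33
f 40 31 41
f 40 41 33
f 41 31 42
f 41 42 33
f 42 31 43
f 42 43 33
f 43 31 44
f 43 44 33
f 44 31 45
f 44 45 33
f 45 31 46
f 45 46 33
f 46 31 47
f 46 47 33
f 47 31 48
f 47 48 33
f 48 31 32
f 48 32 33
f 49 86 65
f 86 60 89
f 65 89 54
f 86 89 65
f 49 65 61
f 65 54 66
f 61 66 50
f 65 66 61
f 49 61 70
f 61 50 71
f 70 71 56
f 61 71 70
f 49 70 82
f 70 56 85
f 82 85 59
f 70 85 82
f 49 82 86
f 82 59 90
f 86 90 60
f 82 90 86
f 50 66 77
f 66 54 80
f 77 80 58
f 66 80 77
f 54 89 67
f 89 60 88
f 67 88 53
f 89 88 67
f 60 90 87
f 90 59 83
f 87 83 51
f 90 83 87
f 59 85 84
f 85 56 72
f 84 72 55
f 85 72 84
f 56 71 76
f 71 50 73
f 76 73 57
f 71 73 76
f 52 78 64
f 78 58 79
f 64 79 53
f 78 79 64
f 52 64 62
f 64 53 63
f 62 63 51
f 64 63 62
f 52 62 69
f 62 51 68
f 69 68 55
f 62 68 69
f 52 69 74
f 69 55 75
f 74 75 57
f 69 75 74
f 52 74 78
f 74 57 81
f 78 81 58
f 74 81 78
f 53 79 67
f 79 58 80
f 67 80 54
f 79 80 67
f 51 63 87
f 63 53 88
f 87 88 60
f 63 88 87
f 55 68 84
f 68 51 83
f 84 83 59
f 68 83 84
f 57 75 76
f 75 55 72
f 76 72 56
f 75 72 76
f 58 81 77
f 81 57 73
f 77 73 50
f 81 73 77
f 92 91 94
f 92 94 93
f 94 91 95
f 94 95 93
f 95 91 96
f 95 96 93
f 96 91 97
f 96 97 93
f 97 91 98
f 97 98 93
f 98 91 99
f 98 99 93
f 99 91 100
f 99 100 93
f 100 91 101
f 100 101 93
f 101 91 92
f 101 92 93



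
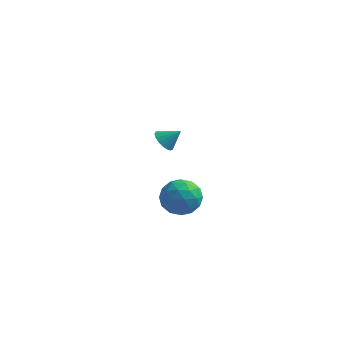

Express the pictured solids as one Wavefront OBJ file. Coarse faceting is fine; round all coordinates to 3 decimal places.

v 0.653 -2.598 3.53
v 1.34 -3.036 2.866
v 0.34 -4.124 4.214
v 1.027 -4.562 3.55
v 1.367 -3.927 4.316
v 1.561 -2.984 3.893
v 0.119 -4.176 3.187
v 0.313 -3.233 2.764
v 1.01 -4.012 2.654
v 1.782 -3.858 3.352
v -0.102 -3.302 3.728
v 0.67 -3.148 4.426
v 1.024 -2.683 3.138
v 0.656 -4.477 3.942
v 0.856 -4.103 4.392
v 1.26 -4.361 4.002
v 1.154 -2.652 3.741
v 1.558 -2.91 3.351
v 1.574 -3.433 4.203
v 0.122 -4.25 3.729
v 0.526 -4.508 3.339
v 0.42 -2.799 3.078
v 0.824 -3.057 2.688
v 0.106 -3.727 2.877
v 1.234 -3.514 2.623
v 1.05 -4.411 3.026
v 0.516 -4.184 2.812
v 0.63 -3.63 2.564
v 1.688 -3.424 3.033
v 1.504 -4.321 3.435
v 1.704 -3.947 3.885
v 1.818 -3.393 3.637
v 1.494 -3.997 2.909
v 0.176 -2.839 3.645
v -0.008 -3.736 4.047
v -0.138 -3.767 3.443
v -0.024 -3.213 3.195
v 0.63 -2.749 4.054
v 0.446 -3.646 4.457
v 1.05 -3.53 4.516
v 1.164 -2.976 4.268
v 0.186 -3.163 4.171
v -2.151 2.607 2.845
v -1.75 2.816 2.324
v -1.369 2.873 3.555
v -1.904 3.071 2.398
v -2.107 3.234 2.561
v -2.319 3.273 2.78
v -2.498 3.18 3.012
v -2.608 2.973 3.21
v -2.627 2.694 3.337
v -2.553 2.397 3.365
v -2.399 2.142 3.291
v -2.195 1.979 3.128
v -1.984 1.941 2.91
v -1.805 2.034 2.678
v -1.695 2.241 2.479
v -1.675 2.52 2.353
f 1 38 17
f 38 12 41
f 17 41 6
f 38 41 17
f 1 17 13
f 17 6 18
f 13 18 2
f 17 18 13
f 1 13 22
f 13 2 23
f 22 23 8
f 13 23 22
f 1 22 34
f 22 8 37
f 34 37 11
f 22 37 34
f 1 34 38
f 34 11 42
f 38 42 12
f 34 42 38
f 2 18 29
f 18 6 32
f 29 32 10
f 18 32 29
f 6 41 19
f 41 12 40
f 19 40 5
f 41 40 19
f 12 42 39
f 42 11 35
f 39 35 3
f 42 35 39
f 11 37 36
f 37 8 24
f 36 24 7
f 37 24 36
f 8 23 28
f 23 2 25
f 28 25 9
f 23 25 28
f 4 30 16
f 30 10 31
f 16 31 5
f 30 31 16
f 4 16 14
f 16 5 15
f 14 15 3
f 16 15 14
f 4 14 21
f 14 3 20
f 21 20 7
f 14 20 21
f 4 21 26
f 21 7 27
f 26 27 9
f 21 27 26
f 4 26 30
f 26 9 33
f 30 33 10
f 26 33 30
f 5 31 19
f 31 10 32
f 19 32 6
f 31 32 19
f 3 15 39
f 15 5 40
f 39 40 12
f 15 40 39
f 7 20 36
f 20 3 35
f 36 35 11
f 20 35 36
f 9 27 28
f 27 7 24
f 28 24 8
f 27 24 28
f 10 33 29
f 33 9 25
f 29 25 2
f 33 25 29
f 44 43 46
f 44 46 45
f 46 43 47
f 46 47 45
f 47 43 48
f 47 48 45
f 48 43 49
f 48 49 45
f 49 43 50
f 49 50 45
f 50 43 51
f 50 51 45
f 51 43 52
f 51 52 45
f 52 43 53
f 52 53 45
f 53 43 54
f 53 54 45
f 54 43 55
f 54 55 45
f 55 43 56
f 55 56 45
f 56 43 57
f 56 57 45
f 57 43 58
f 57 58 45
f 58 43 44
f 58 44 45



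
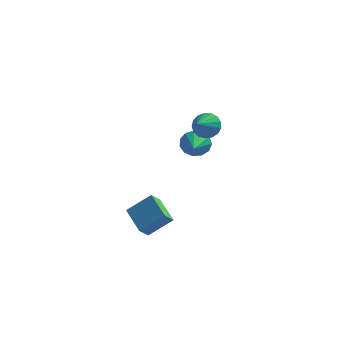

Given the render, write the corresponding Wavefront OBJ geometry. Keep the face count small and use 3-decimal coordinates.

v -4.914 -1.345 -3.588
v -3.638 -0.823 -2.527
v -4.563 -0.776 -4.29
v -3.287 -0.254 -3.229
v -3.873 -2.706 -4.171
v -2.597 -2.184 -3.11
v -3.522 -2.137 -4.873
v -2.246 -1.615 -3.812
v -1.693 1.574 0.372
v -1.298 1.338 -0.389
v -1.467 -0.094 1.008
v -0.934 1.503 -0.086
v -0.811 1.69 0.362
v -0.968 1.841 0.814
v -1.355 1.907 1.126
v -1.85 1.867 1.198
v -2.295 1.735 1.008
v -2.549 1.551 0.617
v -2.531 1.375 0.147
v -2.247 1.262 -0.25
v -1.788 1.248 -0.45
v -0.62 -0.881 3.399
v 0.196 -1.075 3.441
v -0.92 -1.979 4.141
v 0.136 -0.841 3.763
v -0.097 -0.616 4.001
v -0.45 -0.452 4.101
v -0.842 -0.386 4.04
v -1.183 -0.433 3.832
v -1.395 -0.583 3.525
v -1.429 -0.801 3.189
v -1.278 -1.037 2.901
v -0.976 -1.237 2.727
v -0.592 -1.356 2.707
v -0.215 -1.366 2.845
v 0.07 -1.264 3.11
f 2 4 1
f 5 2 1
f 1 4 3
f 3 5 1
f 2 8 4
f 6 2 5
f 6 8 2
f 4 8 3
f 7 5 3
f 3 8 7
f 7 6 5
f 8 6 7
f 10 9 12
f 10 12 11
f 12 9 13
f 12 13 11
f 13 9 14
f 13 14 11
f 14 9 15
f 14 15 11
f 15 9 16
f 15 16 11
f 16 9 17
f 16 17 11
f 17 9 18
f 17 18 11
f 18 9 19
f 18 19 11
f 19 9 20
f 19 20 11
f 20 9 21
f 20 21 11
f 21 9 10
f 21 10 11
f 23 22 25
f 23 25 24
f 25 22 26
f 25 26 24
f 26 22 27
f 26 27 24
f 27 22 28
f 27 28 24
f 28 22 29
f 28 29 24
f 29 22 30
f 29 30 24
f 30 22 31
f 30 31 24
f 31 22 32
f 31 32 24
f 32 22 33
f 32 33 24
f 33 22 34
f 33 34 24
f 34 22 35
f 34 35 24
f 35 22 36
f 35 36 24
f 36 22 23
f 36 23 24



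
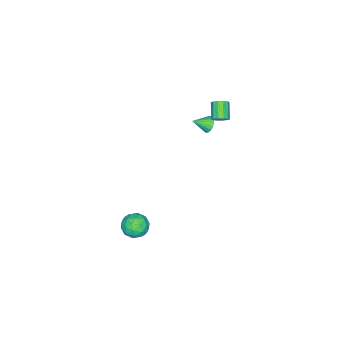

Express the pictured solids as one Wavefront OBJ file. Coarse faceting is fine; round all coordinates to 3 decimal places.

v -3.561 3.549 1.645
v -3.262 3.123 1.654
v -4.02 2.606 2.364
v -4.319 3.031 2.355
v -3.169 3.316 1.894
v -3.926 2.799 2.604
v -3.225 3.597 2.039
v -3.983 3.08 2.749
v -3.41 3.86 2.033
v -4.168 3.343 2.743
v -3.653 4.004 1.879
v -4.41 3.487 2.589
v -3.86 3.974 1.636
v -4.618 3.457 2.346
v -3.954 3.781 1.396
v -4.711 3.264 2.106
v -3.897 3.5 1.251
v -4.655 2.983 1.961
v -3.712 3.237 1.257
v -4.47 2.72 1.967
v -3.47 3.093 1.411
v -4.227 2.576 2.121
v -4.216 2.336 -0.017
v -3.809 2.443 -0.415
v -3.524 1.684 0.517
v -3.769 2.641 -0.225
v -3.831 2.769 0.013
v -3.982 2.798 0.245
v -4.186 2.721 0.416
v -4.398 2.556 0.488
v -4.567 2.341 0.445
v -4.656 2.124 0.296
v -4.645 1.956 0.075
v -4.535 1.875 -0.166
v -4.352 1.9 -0.374
v -4.138 2.024 -0.499
v -3.942 2.22 -0.514
v 3.783 3.314 -2.861
v 4.505 3.134 -2.446
v 3.175 2.226 -2.274
v 3.897 2.046 -1.859
v 3.449 2.74 -1.653
v 3.826 3.413 -2.016
v 3.854 1.947 -2.704
v 4.231 2.62 -3.067
v 4.549 2.289 -2.35
v 4.299 2.779 -1.7
v 3.381 2.581 -3.02
v 3.131 3.071 -2.37
v 4.198 3.32 -2.705
v 3.482 2.04 -2.015
v 3.219 2.449 -1.894
v 3.644 2.343 -1.65
v 3.798 3.484 -2.452
v 4.223 3.378 -2.208
v 3.602 3.146 -1.742
v 3.457 1.982 -2.512
v 3.882 1.876 -2.268
v 4.036 3.017 -3.07
v 4.461 2.911 -2.826
v 4.078 2.214 -2.978
v 4.648 2.717 -2.405
v 4.29 2.077 -2.06
v 4.265 2.019 -2.556
v 4.486 2.415 -2.77
v 4.501 3.005 -2.023
v 4.143 2.365 -1.678
v 3.88 2.774 -1.556
v 4.101 3.169 -1.77
v 4.527 2.508 -1.966
v 3.537 2.995 -3.042
v 3.179 2.355 -2.697
v 3.579 2.191 -2.95
v 3.8 2.586 -3.164
v 3.39 3.283 -2.66
v 3.032 2.643 -2.315
v 3.194 2.945 -1.95
v 3.415 3.341 -2.164
v 3.153 2.852 -2.754
f 2 1 5
f 2 5 3
f 3 5 6
f 3 6 4
f 5 1 7
f 5 7 6
f 6 7 8
f 6 8 4
f 7 1 9
f 7 9 8
f 8 9 10
f 8 10 4
f 9 1 11
f 9 11 10
f 10 11 12
f 10 12 4
f 11 1 13
f 11 13 12
f 12 13 14
f 12 14 4
f 13 1 15
f 13 15 14
f 14 15 16
f 14 16 4
f 15 1 17
f 15 17 16
f 16 17 18
f 16 18 4
f 17 1 19
f 17 19 18
f 18 19 20
f 18 20 4
f 19 1 21
f 19 21 20
f 20 21 22
f 20 22 4
f 21 1 2
f 21 2 22
f 22 2 3
f 22 3 4
f 24 23 26
f 24 26 25
f 26 23 27
f 26 27 25
f 27 23 28
f 27 28 25
f 28 23 29
f 28 29 25
f 29 23 30
f 29 30 25
f 30 23 31
f 30 31 25
f 31 23 32
f 31 32 25
f 32 23 33
f 32 33 25
f 33 23 34
f 33 34 25
f 34 23 35
f 34 35 25
f 35 23 36
f 35 36 25
f 36 23 37
f 36 37 25
f 37 23 24
f 37 24 25
f 38 75 54
f 75 49 78
f 54 78 43
f 75 78 54
f 38 54 50
f 54 43 55
f 50 55 39
f 54 55 50
f 38 50 59
f 50 39 60
f 59 60 45
f 50 60 59
f 38 59 71
f 59 45 74
f 71 74 48
f 59 74 71
f 38 71 75
f 71 48 79
f 75 79 49
f 71 79 75
f 39 55 66
f 55 43 69
f 66 69 47
f 55 69 66
f 43 78 56
f 78 49 77
f 56 77 42
f 78 77 56
f 49 79 76
f 79 48 72
f 76 72 40
f 79 72 76
f 48 74 73
f 74 45 61
f 73 61 44
f 74 61 73
f 45 60 65
f 60 39 62
f 65 62 46
f 60 62 65
f 41 67 53
f 67 47 68
f 53 68 42
f 67 68 53
f 41 53 51
f 53 42 52
f 51 52 40
f 53 52 51
f 41 51 58
f 51 40 57
f 58 57 44
f 51 57 58
f 41 58 63
f 58 44 64
f 63 64 46
f 58 64 63
f 41 63 67
f 63 46 70
f 67 70 47
f 63 70 67
f 42 68 56
f 68 47 69
f 56 69 43
f 68 69 56
f 40 52 76
f 52 42 77
f 76 77 49
f 52 77 76
f 44 57 73
f 57 40 72
f 73 72 48
f 57 72 73
f 46 64 65
f 64 44 61
f 65 61 45
f 64 61 65
f 47 70 66
f 70 46 62
f 66 62 39
f 70 62 66



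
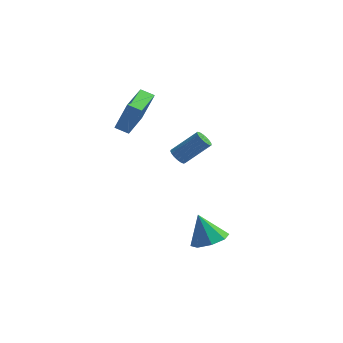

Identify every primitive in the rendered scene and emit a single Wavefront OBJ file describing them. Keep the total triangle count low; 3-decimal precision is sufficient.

v 1.788 -1.289 -3.898
v 2.691 -1.639 -3.398
v 1.032 -0.931 -2.282
v 2.716 -0.822 -3.567
v 2.197 -0.28 -3.931
v 1.439 -0.328 -4.275
v 0.885 -0.94 -4.398
v 0.861 -1.757 -4.229
v 1.38 -2.299 -3.865
v 2.138 -2.251 -3.521
v -1.102 2.632 -0.399
v -0.764 2.83 -0.841
v 0.56 3.465 0.458
v 0.222 3.268 0.899
v -0.93 3.05 -0.779
v 0.394 3.685 0.52
v -1.135 3.174 -0.63
v 0.188 3.81 0.668
v -1.333 3.174 -0.429
v -0.009 3.81 0.87
v -1.478 3.05 -0.22
v -0.154 3.686 1.078
v -1.537 2.831 -0.053
v -0.213 3.466 1.245
v -1.496 2.565 0.035
v -0.172 3.201 1.333
v -1.364 2.316 0.024
v -0.041 2.951 1.322
v -1.173 2.138 -0.085
v 0.15 2.774 1.214
v -0.966 2.074 -0.265
v 0.358 2.71 1.033
v -0.789 2.138 -0.476
v 0.535 2.773 0.822
v -0.684 2.315 -0.67
v 0.639 2.95 0.629
v -0.675 2.565 -0.801
v 0.648 3.2 0.497
v -4.024 0.623 2.664
v -3.308 0.664 4.553
v -3.956 2.791 2.591
v -3.24 2.832 4.48
v -3.22 0.588 2.36
v -2.504 0.629 4.249
v -3.152 2.756 2.287
v -2.436 2.797 4.176
f 2 1 4
f 2 4 3
f 4 1 5
f 4 5 3
f 5 1 6
f 5 6 3
f 6 1 7
f 6 7 3
f 7 1 8
f 7 8 3
f 8 1 9
f 8 9 3
f 9 1 10
f 9 10 3
f 10 1 2
f 10 2 3
f 12 11 15
f 12 15 13
f 13 15 16
f 13 16 14
f 15 11 17
f 15 17 16
f 16 17 18
f 16 18 14
f 17 11 19
f 17 19 18
f 18 19 20
f 18 20 14
f 19 11 21
f 19 21 20
f 20 21 22
f 20 22 14
f 21 11 23
f 21 23 22
f 22 23 24
f 22 24 14
f 23 11 25
f 23 25 24
f 24 25 26
f 24 26 14
f 25 11 27
f 25 27 26
f 26 27 28
f 26 28 14
f 27 11 29
f 27 29 28
f 28 29 30
f 28 30 14
f 29 11 31
f 29 31 30
f 30 31 32
f 30 32 14
f 31 11 33
f 31 33 32
f 32 33 34
f 32 34 14
f 33 11 35
f 33 35 34
f 34 35 36
f 34 36 14
f 35 11 37
f 35 37 36
f 36 37 38
f 36 38 14
f 37 11 12
f 37 12 38
f 38 12 13
f 38 13 14
f 40 42 39
f 43 40 39
f 39 42 41
f 41 43 39
f 40 46 42
f 44 40 43
f 44 46 40
f 42 46 41
f 45 43 41
f 41 46 45
f 45 44 43
f 46 44 45



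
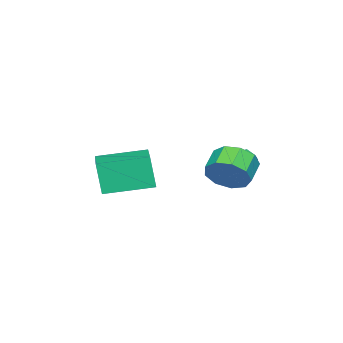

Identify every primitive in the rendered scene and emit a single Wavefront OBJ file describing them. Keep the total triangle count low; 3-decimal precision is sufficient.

v 2.014 0.101 -1.52
v 2.468 -0.112 -0.773
v 1.58 -0.315 -0.292
v 1.126 -0.101 -1.04
v 2.331 0.488 -0.772
v 1.443 0.285 -0.291
v 2.046 0.908 -1.121
v 1.158 0.705 -0.64
v 1.746 0.95 -1.657
v 0.858 0.747 -1.176
v 1.571 0.595 -2.129
v 0.684 0.392 -1.648
v 1.604 0.009 -2.316
v 0.716 -0.194 -1.835
v 1.828 -0.533 -2.131
v 0.94 -0.736 -1.65
v 2.14 -0.779 -1.66
v 1.252 -0.982 -1.179
v 2.392 -0.612 -1.124
v 1.504 -0.815 -0.643
v 2.919 -4.846 -2.879
v 2.85 -5.164 -1.456
v 1.691 -3.318 -2.597
v 1.622 -3.636 -1.174
v 4.258 -3.824 -2.586
v 4.189 -4.142 -1.163
v 3.03 -2.296 -2.304
v 2.961 -2.614 -0.881
v 0.352 0.29 -1.703
v 0.843 0.062 -1.341
v -0.163 -0.622 -1.579
v 0.328 -0.85 -1.217
v -0.051 -0.372 -0.988
v 0.267 0.192 -1.065
v 0.413 -0.752 -1.855
v 0.731 -0.188 -1.932
v 0.881 -0.582 -1.435
v 0.594 -0.347 -0.898
v 0.086 -0.213 -2.022
v -0.201 0.022 -1.485
f 2 1 5
f 2 5 3
f 3 5 6
f 3 6 4
f 5 1 7
f 5 7 6
f 6 7 8
f 6 8 4
f 7 1 9
f 7 9 8
f 8 9 10
f 8 10 4
f 9 1 11
f 9 11 10
f 10 11 12
f 10 12 4
f 11 1 13
f 11 13 12
f 12 13 14
f 12 14 4
f 13 1 15
f 13 15 14
f 14 15 16
f 14 16 4
f 15 1 17
f 15 17 16
f 16 17 18
f 16 18 4
f 17 1 19
f 17 19 18
f 18 19 20
f 18 20 4
f 19 1 2
f 19 2 20
f 20 2 3
f 20 3 4
f 22 24 21
f 25 22 21
f 21 24 23
f 23 25 21
f 22 28 24
f 26 22 25
f 26 28 22
f 24 28 23
f 27 25 23
f 23 28 27
f 27 26 25
f 28 26 27
f 29 40 34
f 29 34 30
f 29 30 36
f 29 36 39
f 29 39 40
f 30 34 38
f 34 40 33
f 40 39 31
f 39 36 35
f 36 30 37
f 32 38 33
f 32 33 31
f 32 31 35
f 32 35 37
f 32 37 38
f 33 38 34
f 31 33 40
f 35 31 39
f 37 35 36
f 38 37 30



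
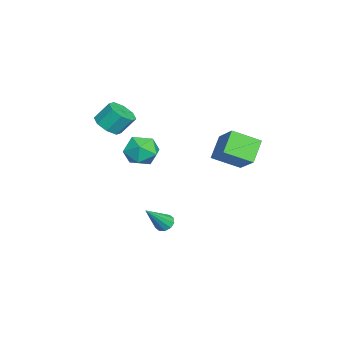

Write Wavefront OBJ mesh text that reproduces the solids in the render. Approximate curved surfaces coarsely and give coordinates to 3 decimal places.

v 2.02 -1.726 2.231
v 2.64 -1.453 1.512
v 1.68 -3.067 1.428
v 2.3 -2.794 0.709
v 2.654 -3.05 1.596
v 2.864 -2.221 2.092
v 1.456 -2.299 0.848
v 1.666 -1.47 1.344
v 2.292 -1.807 0.657
v 3.032 -2.271 1.119
v 1.288 -2.249 1.821
v 2.028 -2.713 2.283
v 0.862 -1.348 -4.178
v 1.264 -0.981 -4.254
v 1.838 -2.132 -2.802
v 1.047 -0.853 -4.027
v 0.758 -0.914 -3.857
v 0.51 -1.141 -3.81
v 0.396 -1.447 -3.904
v 0.46 -1.716 -4.102
v 0.678 -1.844 -4.329
v 0.966 -1.783 -4.499
v 1.214 -1.556 -4.546
v 1.328 -1.25 -4.453
v -2.329 2.391 -0.227
v -2.048 0.954 0.511
v -1.228 3.129 0.789
v -0.947 1.692 1.528
v -1.253 2.108 -1.188
v -0.972 0.671 -0.449
v -0.152 2.846 -0.171
v 0.129 1.409 0.567
v 0.305 -4.19 2.104
v 0.913 -4.585 2.486
v 0.784 -3.866 3.437
v 0.175 -3.47 3.056
v 1.119 -4.099 2.146
v 0.989 -3.379 3.098
v 0.847 -3.666 1.782
v 0.718 -2.946 2.734
v 0.258 -3.54 1.606
v 0.128 -2.82 2.558
v -0.304 -3.794 1.723
v -0.433 -3.075 2.674
v -0.509 -4.281 2.062
v -0.639 -3.561 3.014
v -0.238 -4.714 2.426
v -0.367 -3.994 3.378
v 0.352 -4.84 2.602
v 0.222 -4.12 3.554
f 1 12 6
f 1 6 2
f 1 2 8
f 1 8 11
f 1 11 12
f 2 6 10
f 6 12 5
f 12 11 3
f 11 8 7
f 8 2 9
f 4 10 5
f 4 5 3
f 4 3 7
f 4 7 9
f 4 9 10
f 5 10 6
f 3 5 12
f 7 3 11
f 9 7 8
f 10 9 2
f 14 13 16
f 14 16 15
f 16 13 17
f 16 17 15
f 17 13 18
f 17 18 15
f 18 13 19
f 18 19 15
f 19 13 20
f 19 20 15
f 20 13 21
f 20 21 15
f 21 13 22
f 21 22 15
f 22 13 23
f 22 23 15
f 23 13 24
f 23 24 15
f 24 13 14
f 24 14 15
f 26 28 25
f 29 26 25
f 25 28 27
f 27 29 25
f 26 32 28
f 30 26 29
f 30 32 26
f 28 32 27
f 31 29 27
f 27 32 31
f 31 30 29
f 32 30 31
f 34 33 37
f 34 37 35
f 35 37 38
f 35 38 36
f 37 33 39
f 37 39 38
f 38 39 40
f 38 40 36
f 39 33 41
f 39 41 40
f 40 41 42
f 40 42 36
f 41 33 43
f 41 43 42
f 42 43 44
f 42 44 36
f 43 33 45
f 43 45 44
f 44 45 46
f 44 46 36
f 45 33 47
f 45 47 46
f 46 47 48
f 46 48 36
f 47 33 49
f 47 49 48
f 48 49 50
f 48 50 36
f 49 33 34
f 49 34 50
f 50 34 35
f 50 35 36



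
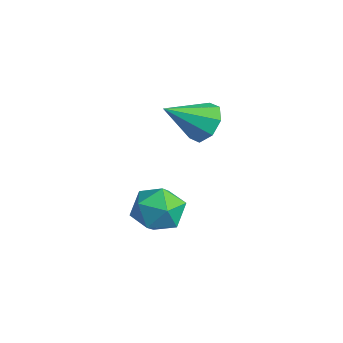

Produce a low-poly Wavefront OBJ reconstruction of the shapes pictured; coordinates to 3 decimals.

v 3.426 -1.657 -0.076
v 3.905 -2.066 -0.633
v 3.334 -3.063 0.876
v 4.252 -1.778 -0.174
v 4.115 -1.42 0.342
v 3.575 -1.2 0.613
v 2.948 -1.249 0.48
v 2.601 -1.536 0.022
v 2.738 -1.895 -0.494
v 3.278 -2.115 -0.765
v 3.55 -2.668 -4.094
v 4.065 -2.596 -3.241
v 3.315 -4.244 -3.819
v 3.83 -4.172 -2.966
v 2.935 -3.735 -3.047
v 3.08 -2.762 -3.217
v 4.3 -4.078 -3.843
v 4.445 -3.105 -4.013
v 4.528 -3.468 -3.086
v 3.685 -3.256 -2.594
v 3.695 -3.584 -4.466
v 2.852 -3.372 -3.974
f 2 1 4
f 2 4 3
f 4 1 5
f 4 5 3
f 5 1 6
f 5 6 3
f 6 1 7
f 6 7 3
f 7 1 8
f 7 8 3
f 8 1 9
f 8 9 3
f 9 1 10
f 9 10 3
f 10 1 2
f 10 2 3
f 11 22 16
f 11 16 12
f 11 12 18
f 11 18 21
f 11 21 22
f 12 16 20
f 16 22 15
f 22 21 13
f 21 18 17
f 18 12 19
f 14 20 15
f 14 15 13
f 14 13 17
f 14 17 19
f 14 19 20
f 15 20 16
f 13 15 22
f 17 13 21
f 19 17 18
f 20 19 12



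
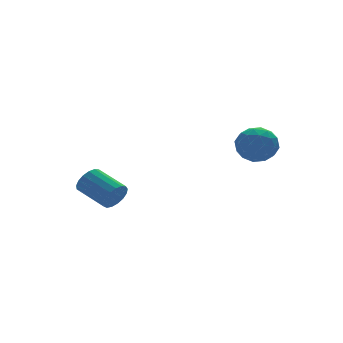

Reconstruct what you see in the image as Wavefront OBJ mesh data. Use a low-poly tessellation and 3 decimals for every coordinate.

v -2.288 2.243 -3.485
v -1.726 2.209 -2.848
v -2.43 3.883 -2.138
v -2.992 3.917 -2.775
v -1.531 2.415 -3.139
v -2.235 4.089 -2.43
v -1.509 2.581 -3.51
v -2.213 4.255 -2.8
v -1.665 2.67 -3.875
v -2.369 4.344 -3.165
v -1.965 2.661 -4.15
v -2.668 4.335 -3.441
v -2.338 2.556 -4.273
v -3.042 4.23 -3.564
v -2.7 2.38 -4.216
v -3.404 4.054 -3.506
v -2.967 2.172 -3.991
v -3.671 3.846 -3.281
v -3.079 1.98 -3.65
v -3.783 3.654 -2.94
v -3.01 1.849 -3.271
v -3.714 3.523 -2.561
v -2.775 1.808 -2.941
v -3.479 3.482 -2.232
v -2.429 1.866 -2.736
v -3.133 3.541 -2.026
v -2.05 2.011 -2.702
v -2.754 3.685 -1.993
v 2.559 -2.01 0.257
v 3.434 -1.924 0.992
v 2.266 -3.756 0.808
v 3.141 -3.67 1.543
v 2.179 -3.075 1.726
v 2.36 -1.996 1.385
v 3.34 -3.684 0.415
v 3.521 -2.605 0.074
v 3.917 -2.959 1.089
v 3.2 -2.583 1.9
v 2.5 -3.097 -0.1
v 1.783 -2.721 0.711
v 3.022 -1.814 0.576
v 2.678 -3.866 1.224
v 2.112 -3.516 1.332
v 2.627 -3.466 1.764
v 2.391 -1.856 0.807
v 2.906 -1.806 1.239
v 2.168 -2.482 1.671
v 2.794 -3.874 0.561
v 3.309 -3.824 0.993
v 3.073 -2.214 0.036
v 3.588 -2.164 0.468
v 3.532 -3.198 0.129
v 3.82 -2.372 1.065
v 3.648 -3.398 1.389
v 3.765 -3.406 0.726
v 3.871 -2.772 0.525
v 3.399 -2.151 1.542
v 3.227 -3.177 1.866
v 2.661 -2.827 1.973
v 2.768 -2.193 1.773
v 3.683 -2.759 1.599
v 2.473 -2.503 -0.066
v 2.301 -3.529 0.258
v 2.932 -3.487 0.027
v 3.039 -2.853 -0.173
v 2.052 -2.282 0.411
v 1.88 -3.308 0.735
v 1.829 -2.908 1.275
v 1.935 -2.274 1.074
v 2.017 -2.921 0.201
f 2 1 5
f 2 5 3
f 3 5 6
f 3 6 4
f 5 1 7
f 5 7 6
f 6 7 8
f 6 8 4
f 7 1 9
f 7 9 8
f 8 9 10
f 8 10 4
f 9 1 11
f 9 11 10
f 10 11 12
f 10 12 4
f 11 1 13
f 11 13 12
f 12 13 14
f 12 14 4
f 13 1 15
f 13 15 14
f 14 15 16
f 14 16 4
f 15 1 17
f 15 17 16
f 16 17 18
f 16 18 4
f 17 1 19
f 17 19 18
f 18 19 20
f 18 20 4
f 19 1 21
f 19 21 20
f 20 21 22
f 20 22 4
f 21 1 23
f 21 23 22
f 22 23 24
f 22 24 4
f 23 1 25
f 23 25 24
f 24 25 26
f 24 26 4
f 25 1 27
f 25 27 26
f 26 27 28
f 26 28 4
f 27 1 2
f 27 2 28
f 28 2 3
f 28 3 4
f 29 66 45
f 66 40 69
f 45 69 34
f 66 69 45
f 29 45 41
f 45 34 46
f 41 46 30
f 45 46 41
f 29 41 50
f 41 30 51
f 50 51 36
f 41 51 50
f 29 50 62
f 50 36 65
f 62 65 39
f 50 65 62
f 29 62 66
f 62 39 70
f 66 70 40
f 62 70 66
f 30 46 57
f 46 34 60
f 57 60 38
f 46 60 57
f 34 69 47
f 69 40 68
f 47 68 33
f 69 68 47
f 40 70 67
f 70 39 63
f 67 63 31
f 70 63 67
f 39 65 64
f 65 36 52
f 64 52 35
f 65 52 64
f 36 51 56
f 51 30 53
f 56 53 37
f 51 53 56
f 32 58 44
f 58 38 59
f 44 59 33
f 58 59 44
f 32 44 42
f 44 33 43
f 42 43 31
f 44 43 42
f 32 42 49
f 42 31 48
f 49 48 35
f 42 48 49
f 32 49 54
f 49 35 55
f 54 55 37
f 49 55 54
f 32 54 58
f 54 37 61
f 58 61 38
f 54 61 58
f 33 59 47
f 59 38 60
f 47 60 34
f 59 60 47
f 31 43 67
f 43 33 68
f 67 68 40
f 43 68 67
f 35 48 64
f 48 31 63
f 64 63 39
f 48 63 64
f 37 55 56
f 55 35 52
f 56 52 36
f 55 52 56
f 38 61 57
f 61 37 53
f 57 53 30
f 61 53 57



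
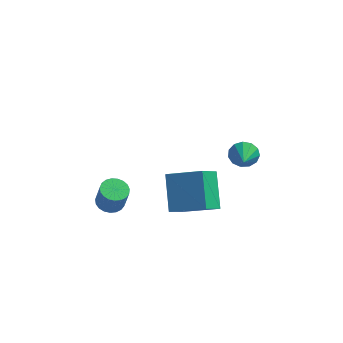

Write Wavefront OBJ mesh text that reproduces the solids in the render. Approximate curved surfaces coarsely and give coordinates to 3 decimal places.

v 2.942 3.459 -2.151
v 3.237 3.802 -1.515
v 3.158 2.381 -1.669
v 2.808 3.75 -1.44
v 2.421 3.605 -1.59
v 2.199 3.414 -1.918
v 2.214 3.238 -2.32
v 2.459 3.131 -2.668
v 2.858 3.129 -2.852
v 3.284 3.231 -2.814
v 3.601 3.406 -2.565
v 3.709 3.597 -2.184
v 3.573 3.745 -1.793
v -2.158 -2.362 -1.301
v -1.547 -2.645 -1.49
v -1.25 -2.822 -0.268
v -1.862 -2.538 -0.079
v -1.478 -2.363 -1.466
v -1.181 -2.54 -0.244
v -1.527 -2.081 -1.414
v -1.23 -2.258 -0.192
v -1.685 -1.848 -1.342
v -1.388 -2.024 -0.12
v -1.925 -1.703 -1.263
v -1.628 -1.88 -0.04
v -2.205 -1.672 -1.19
v -1.908 -1.849 0.032
v -2.477 -1.761 -1.137
v -2.181 -1.937 0.085
v -2.694 -1.953 -1.112
v -2.398 -2.13 0.11
v -2.819 -2.216 -1.12
v -2.522 -2.393 0.102
v -2.829 -2.504 -1.159
v -2.532 -2.681 0.063
v -2.723 -2.768 -1.223
v -2.426 -2.945 -0.001
v -2.52 -2.961 -1.3
v -2.223 -3.138 -0.078
v -2.254 -3.051 -1.378
v -1.957 -3.228 -0.155
v -1.971 -3.021 -1.442
v -1.675 -3.198 -0.22
v -1.721 -2.878 -1.482
v -1.425 -3.055 -0.26
v 1.088 -4.051 0.537
v 0.57 -2.635 1.82
v 1.493 -2.912 -0.556
v 0.974 -1.496 0.726
v 2.786 -4.024 1.194
v 2.267 -2.608 2.476
v 3.19 -2.885 0.1
v 2.672 -1.469 1.383
f 2 1 4
f 2 4 3
f 4 1 5
f 4 5 3
f 5 1 6
f 5 6 3
f 6 1 7
f 6 7 3
f 7 1 8
f 7 8 3
f 8 1 9
f 8 9 3
f 9 1 10
f 9 10 3
f 10 1 11
f 10 11 3
f 11 1 12
f 11 12 3
f 12 1 13
f 12 13 3
f 13 1 2
f 13 2 3
f 15 14 18
f 15 18 16
f 16 18 19
f 16 19 17
f 18 14 20
f 18 20 19
f 19 20 21
f 19 21 17
f 20 14 22
f 20 22 21
f 21 22 23
f 21 23 17
f 22 14 24
f 22 24 23
f 23 24 25
f 23 25 17
f 24 14 26
f 24 26 25
f 25 26 27
f 25 27 17
f 26 14 28
f 26 28 27
f 27 28 29
f 27 29 17
f 28 14 30
f 28 30 29
f 29 30 31
f 29 31 17
f 30 14 32
f 30 32 31
f 31 32 33
f 31 33 17
f 32 14 34
f 32 34 33
f 33 34 35
f 33 35 17
f 34 14 36
f 34 36 35
f 35 36 37
f 35 37 17
f 36 14 38
f 36 38 37
f 37 38 39
f 37 39 17
f 38 14 40
f 38 40 39
f 39 40 41
f 39 41 17
f 40 14 42
f 40 42 41
f 41 42 43
f 41 43 17
f 42 14 44
f 42 44 43
f 43 44 45
f 43 45 17
f 44 14 15
f 44 15 45
f 45 15 16
f 45 16 17
f 47 49 46
f 50 47 46
f 46 49 48
f 48 50 46
f 47 53 49
f 51 47 50
f 51 53 47
f 49 53 48
f 52 50 48
f 48 53 52
f 52 51 50
f 53 51 52



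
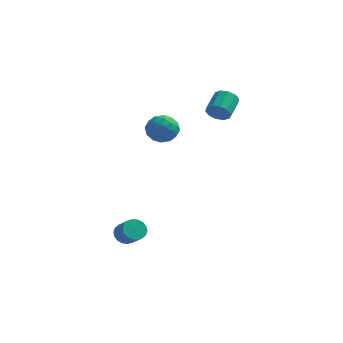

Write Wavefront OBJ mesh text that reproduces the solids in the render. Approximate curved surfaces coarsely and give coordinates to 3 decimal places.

v 2.639 2.666 3.451
v 2.905 2.98 2.777
v 3.006 4.348 3.454
v 2.741 4.034 4.129
v 2.418 3.016 2.778
v 2.519 4.384 3.456
v 2.016 2.917 3.037
v 2.117 4.285 3.715
v 1.852 2.723 3.454
v 1.953 4.091 4.131
v 1.989 2.507 3.87
v 2.09 3.875 4.547
v 2.374 2.352 4.126
v 2.475 3.72 4.803
v 2.861 2.316 4.124
v 2.962 3.684 4.802
v 3.263 2.415 3.865
v 3.364 3.783 4.543
v 3.427 2.609 3.449
v 3.528 3.977 4.126
v 3.29 2.825 3.033
v 3.391 4.193 3.71
v -0.387 0.231 3.485
v 0.389 0.496 2.826
v 0.171 -1.376 3.494
v 0.947 -1.111 2.835
v 0.955 -0.758 3.826
v 0.61 0.235 3.82
v -0.05 -1.115 2.5
v -0.395 -0.122 2.494
v 0.597 -0.335 2.217
v 1.218 -0.115 3.037
v -0.658 -0.765 3.283
v -0.037 -0.545 4.103
v -0.048 0.505 3.155
v 0.608 -1.385 3.165
v 0.613 -1.177 3.748
v 1.069 -1.021 3.361
v 0.082 0.351 3.739
v 0.538 0.507 3.352
v 0.87 -0.23 3.939
v 0.022 -1.387 2.968
v 0.478 -1.231 2.581
v -0.509 0.141 2.959
v -0.053 0.297 2.572
v -0.31 -0.65 2.381
v 0.53 0.172 2.41
v 0.858 -0.773 2.415
v 0.272 -0.775 2.218
v 0.07 -0.191 2.215
v 0.895 0.301 2.891
v 1.223 -0.643 2.897
v 1.228 -0.436 3.479
v 1.025 0.148 3.476
v 1.017 -0.187 2.534
v -0.663 -0.237 3.423
v -0.335 -1.181 3.429
v -0.465 -1.028 2.844
v -0.668 -0.444 2.841
v -0.298 -0.107 3.905
v 0.03 -1.052 3.91
v 0.49 -0.689 4.105
v 0.288 -0.105 4.102
v -0.457 -0.693 3.786
v -1.031 -3.12 -4.218
v -0.772 -3.521 -4.796
v 0.03 -4.181 -3.981
v -0.229 -3.78 -3.402
v -0.564 -3.26 -4.789
v 0.237 -3.919 -3.973
v -0.45 -2.97 -4.668
v 0.352 -3.63 -3.852
v -0.45 -2.711 -4.458
v 0.352 -3.37 -3.642
v -0.565 -2.533 -4.2
v 0.236 -3.192 -3.384
v -0.773 -2.471 -3.946
v 0.029 -3.13 -3.13
v -1.031 -2.537 -3.746
v -0.23 -3.197 -2.93
v -1.29 -2.719 -3.639
v -0.488 -3.379 -2.824
v -1.497 -2.981 -3.647
v -0.696 -3.64 -2.831
v -1.612 -3.27 -3.768
v -0.81 -3.93 -2.952
v -1.612 -3.53 -3.978
v -0.81 -4.189 -3.162
v -1.496 -3.708 -4.236
v -0.695 -4.367 -3.42
v -1.289 -3.77 -4.49
v -0.487 -4.429 -3.674
v -1.03 -3.703 -4.69
v -0.229 -4.363 -3.874
f 2 1 5
f 2 5 3
f 3 5 6
f 3 6 4
f 5 1 7
f 5 7 6
f 6 7 8
f 6 8 4
f 7 1 9
f 7 9 8
f 8 9 10
f 8 10 4
f 9 1 11
f 9 11 10
f 10 11 12
f 10 12 4
f 11 1 13
f 11 13 12
f 12 13 14
f 12 14 4
f 13 1 15
f 13 15 14
f 14 15 16
f 14 16 4
f 15 1 17
f 15 17 16
f 16 17 18
f 16 18 4
f 17 1 19
f 17 19 18
f 18 19 20
f 18 20 4
f 19 1 21
f 19 21 20
f 20 21 22
f 20 22 4
f 21 1 2
f 21 2 22
f 22 2 3
f 22 3 4
f 23 60 39
f 60 34 63
f 39 63 28
f 60 63 39
f 23 39 35
f 39 28 40
f 35 40 24
f 39 40 35
f 23 35 44
f 35 24 45
f 44 45 30
f 35 45 44
f 23 44 56
f 44 30 59
f 56 59 33
f 44 59 56
f 23 56 60
f 56 33 64
f 60 64 34
f 56 64 60
f 24 40 51
f 40 28 54
f 51 54 32
f 40 54 51
f 28 63 41
f 63 34 62
f 41 62 27
f 63 62 41
f 34 64 61
f 64 33 57
f 61 57 25
f 64 57 61
f 33 59 58
f 59 30 46
f 58 46 29
f 59 46 58
f 30 45 50
f 45 24 47
f 50 47 31
f 45 47 50
f 26 52 38
f 52 32 53
f 38 53 27
f 52 53 38
f 26 38 36
f 38 27 37
f 36 37 25
f 38 37 36
f 26 36 43
f 36 25 42
f 43 42 29
f 36 42 43
f 26 43 48
f 43 29 49
f 48 49 31
f 43 49 48
f 26 48 52
f 48 31 55
f 52 55 32
f 48 55 52
f 27 53 41
f 53 32 54
f 41 54 28
f 53 54 41
f 25 37 61
f 37 27 62
f 61 62 34
f 37 62 61
f 29 42 58
f 42 25 57
f 58 57 33
f 42 57 58
f 31 49 50
f 49 29 46
f 50 46 30
f 49 46 50
f 32 55 51
f 55 31 47
f 51 47 24
f 55 47 51
f 66 65 69
f 66 69 67
f 67 69 70
f 67 70 68
f 69 65 71
f 69 71 70
f 70 71 72
f 70 72 68
f 71 65 73
f 71 73 72
f 72 73 74
f 72 74 68
f 73 65 75
f 73 75 74
f 74 75 76
f 74 76 68
f 75 65 77
f 75 77 76
f 76 77 78
f 76 78 68
f 77 65 79
f 77 79 78
f 78 79 80
f 78 80 68
f 79 65 81
f 79 81 80
f 80 81 82
f 80 82 68
f 81 65 83
f 81 83 82
f 82 83 84
f 82 84 68
f 83 65 85
f 83 85 84
f 84 85 86
f 84 86 68
f 85 65 87
f 85 87 86
f 86 87 88
f 86 88 68
f 87 65 89
f 87 89 88
f 88 89 90
f 88 90 68
f 89 65 91
f 89 91 90
f 90 91 92
f 90 92 68
f 91 65 93
f 91 93 92
f 92 93 94
f 92 94 68
f 93 65 66
f 93 66 94
f 94 66 67
f 94 67 68

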